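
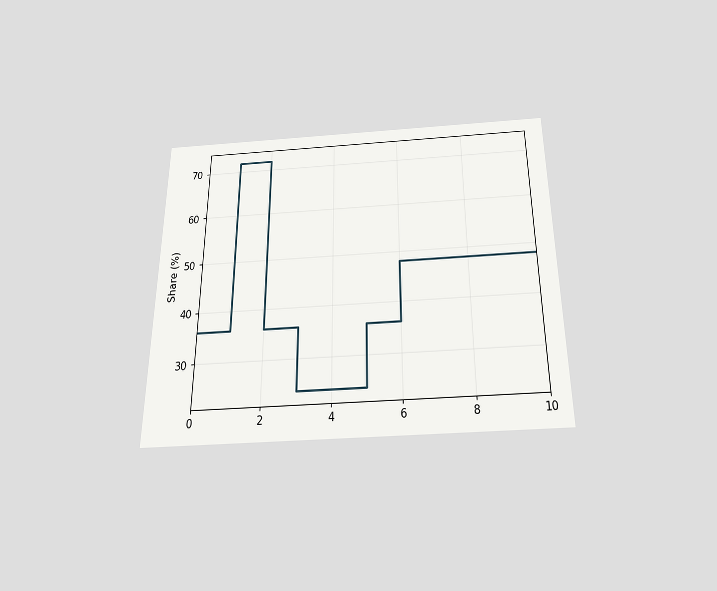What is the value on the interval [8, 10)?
48%

The chart is viewed slightly from below. On [8, 10) the step sits at 48%.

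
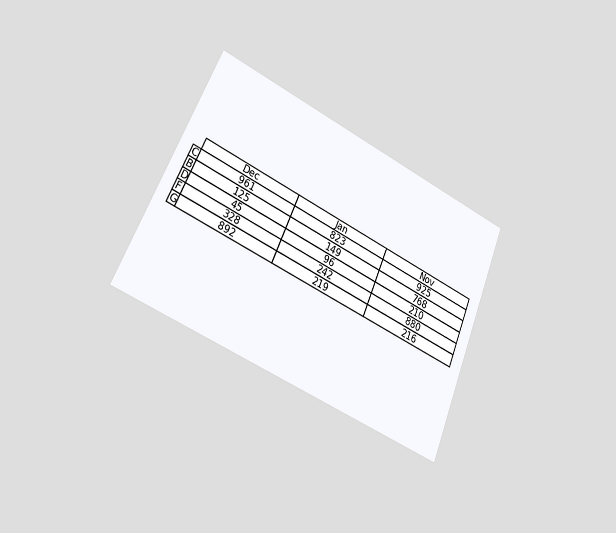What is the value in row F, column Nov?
The chart is tilted about 23° clockwise and viewed slightly from the left. The (F, Nov) cell reads 880.

880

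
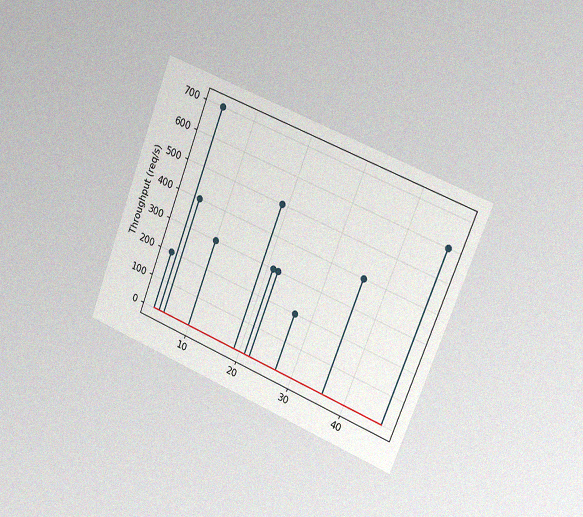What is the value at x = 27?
200req/s

The chart is tilted about 21° clockwise and viewed slightly from the right, with some photo noise. The stem at x=27 reaches 200req/s.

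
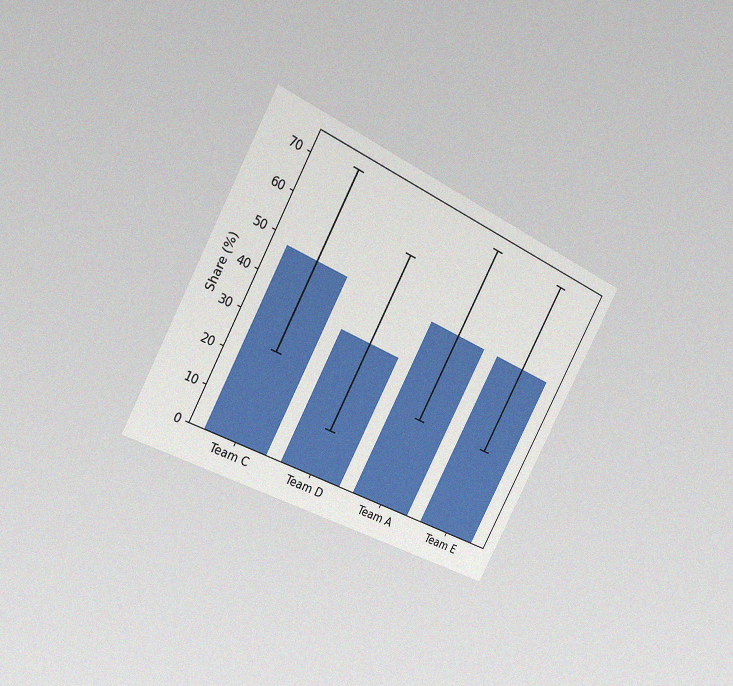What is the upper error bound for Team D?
The chart is tilted about 28° clockwise and viewed slightly from the left, with some photo noise. The Team D bar's upper whisker reaches 60%.

60%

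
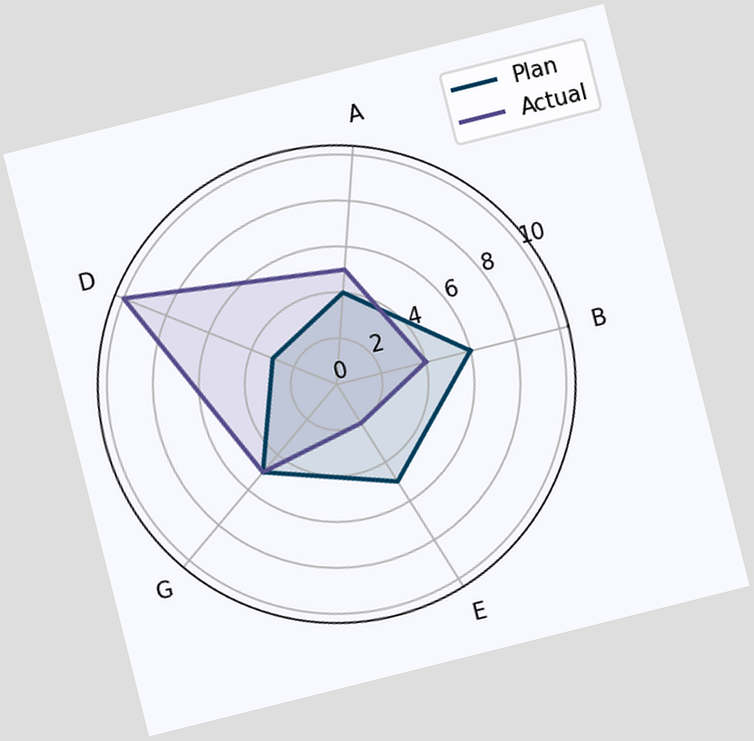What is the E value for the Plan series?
5

The chart is tilted about 14° counter-clockwise. On the E axis, Plan reaches 5.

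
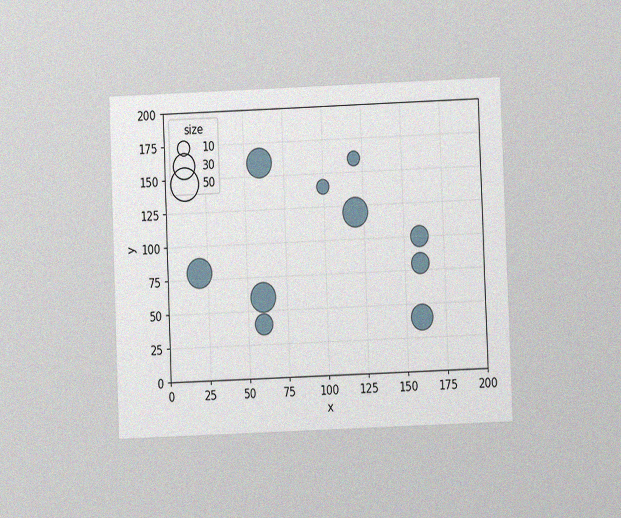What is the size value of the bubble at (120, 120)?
40

The chart is tilted about 2° counter-clockwise and viewed at a slight angle, with some photo noise. Matching the bubble at (120, 120) against the size legend gives 40.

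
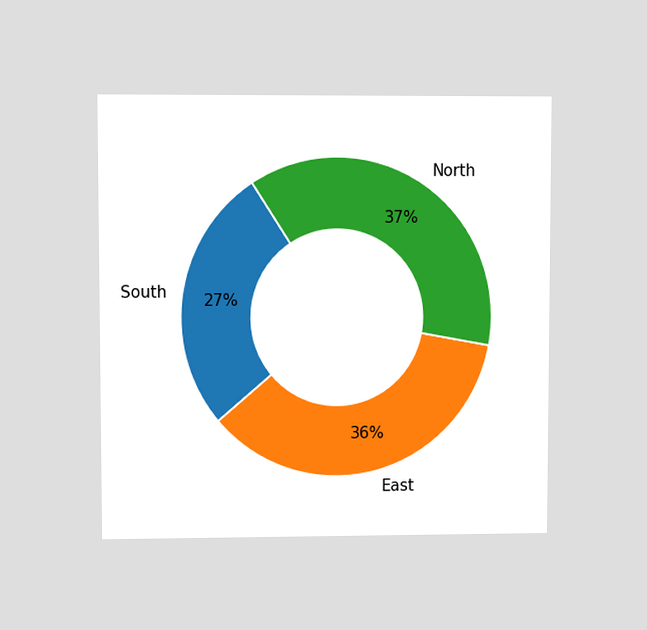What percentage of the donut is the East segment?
The chart is viewed at a slight angle. The East segment takes up 36% of the ring.

36%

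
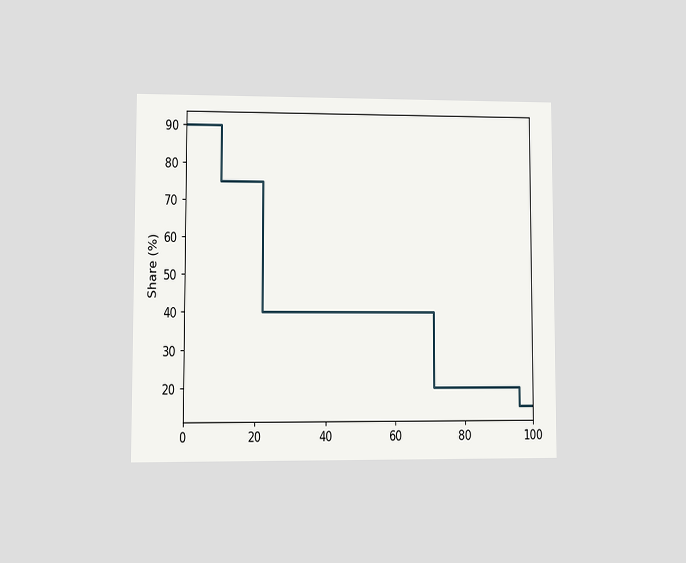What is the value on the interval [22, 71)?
The chart is viewed at a slight angle. On [22, 71) the step sits at 40%.

40%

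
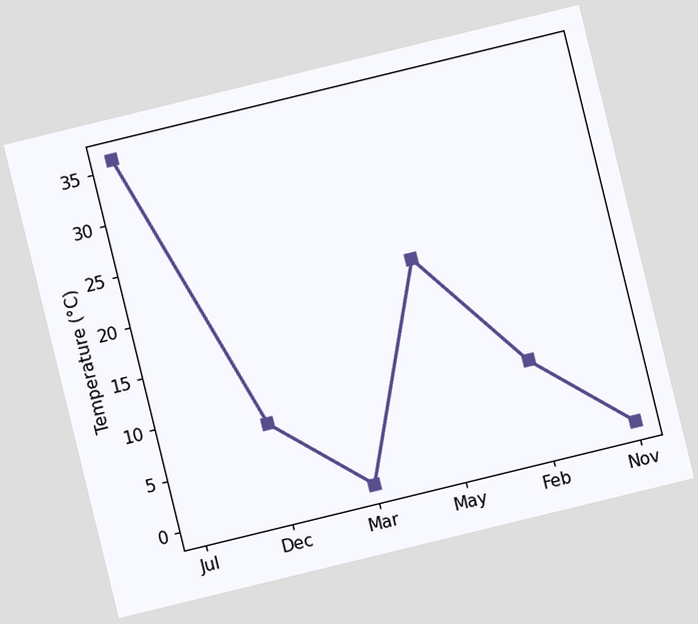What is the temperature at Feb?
8°C

The chart is tilted about 14° counter-clockwise. At Feb, the line is at 8°C.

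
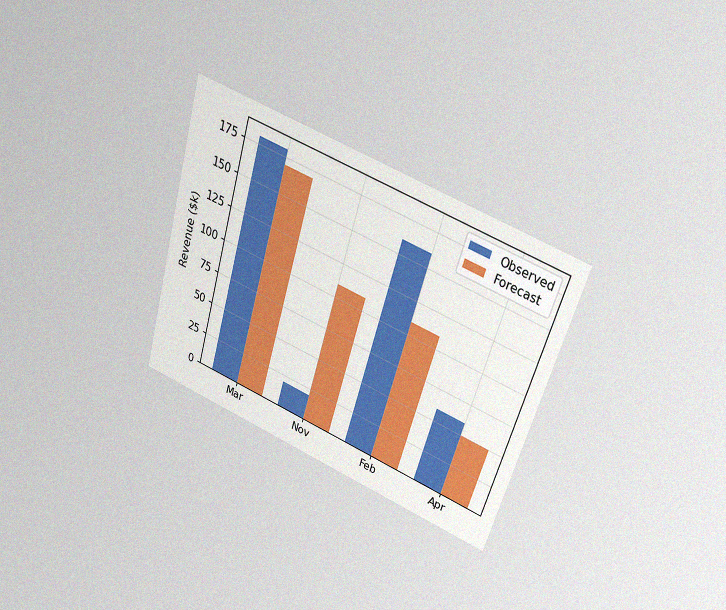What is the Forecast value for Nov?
The chart is tilted about 17° clockwise and viewed slightly from above, with some photo noise. The Forecast bar at Nov reaches $110k on the y-axis.

$110k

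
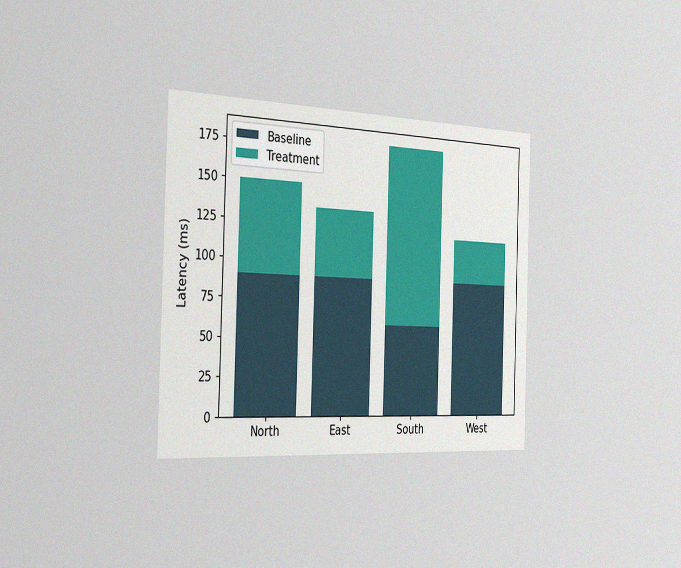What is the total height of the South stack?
180ms

The chart is viewed slightly from the left, with some photo noise. The South stack's top reaches 180ms on the y-axis.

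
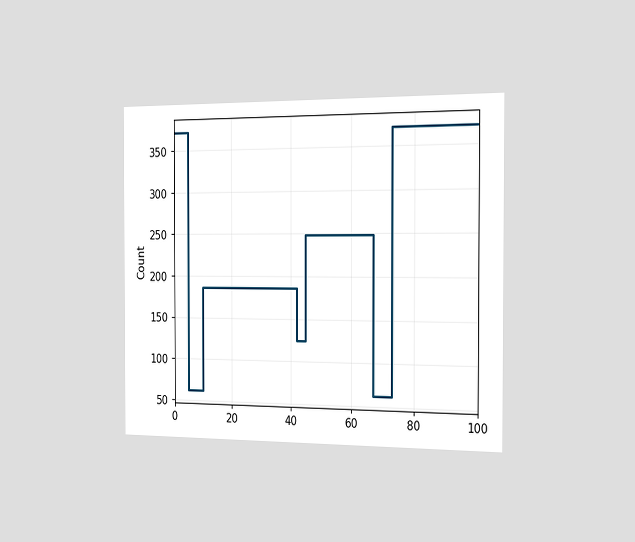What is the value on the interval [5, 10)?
62

The chart is viewed slightly from the right. On [5, 10) the step sits at 62.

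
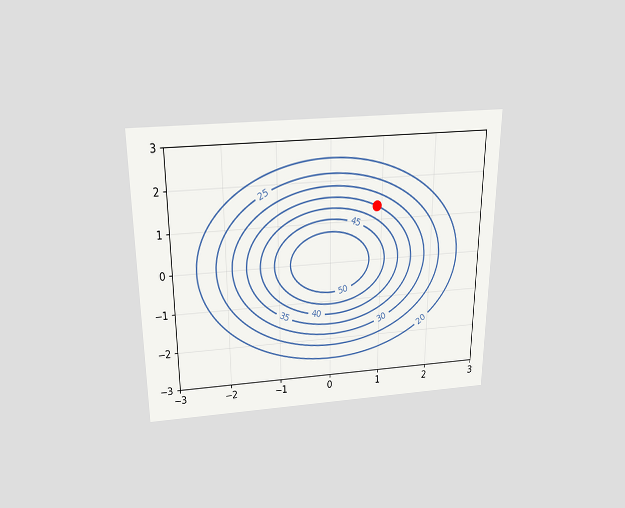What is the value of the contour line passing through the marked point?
The chart is viewed slightly from above. The marked point sits on the contour labelled 35.

35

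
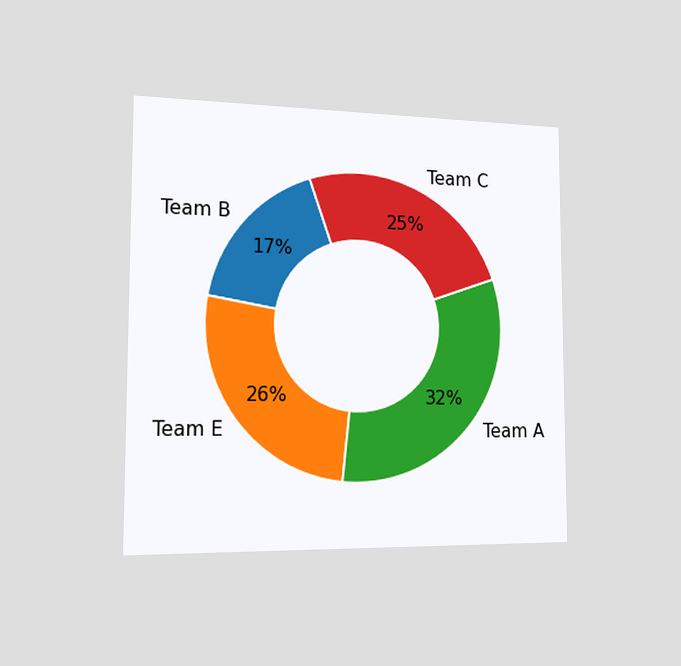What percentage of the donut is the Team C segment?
The chart is viewed slightly from the left. The Team C segment takes up 25% of the ring.

25%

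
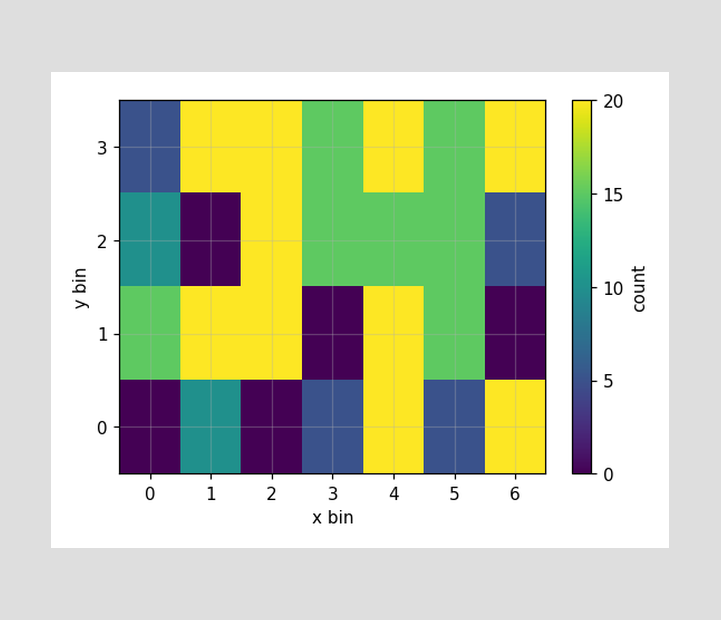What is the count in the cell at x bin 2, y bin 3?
Matching the cell (2, 3) against the colorbar gives 20.

20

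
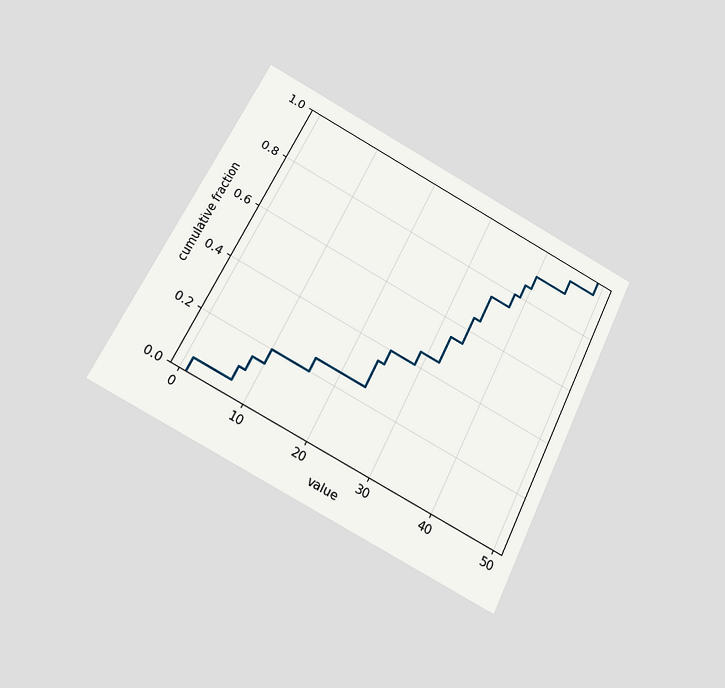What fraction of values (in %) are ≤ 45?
95%

The chart is tilted about 26° clockwise and viewed slightly from below. At x=45 the ECDF step is at 95%.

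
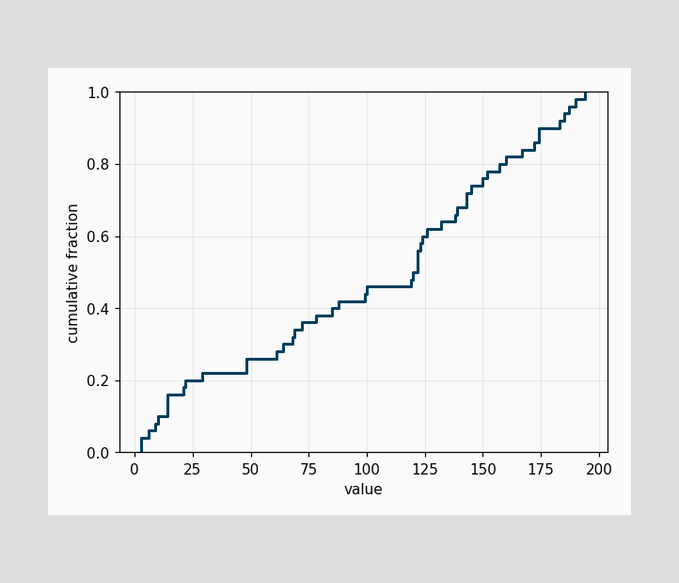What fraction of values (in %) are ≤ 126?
At x=126 the ECDF step is at 62%.

62%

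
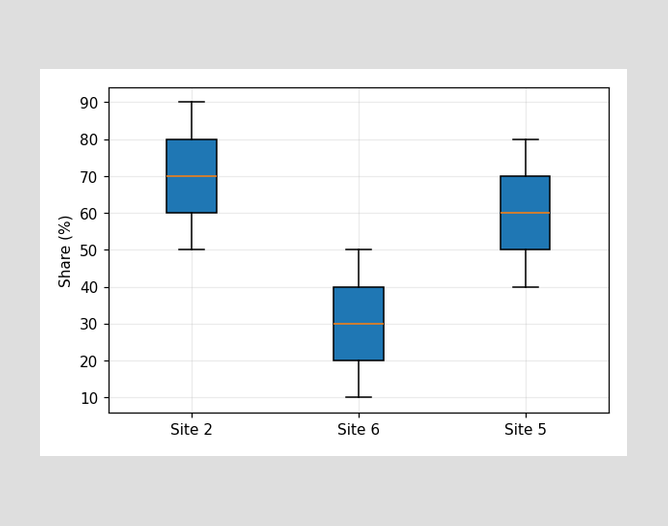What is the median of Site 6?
The median line in the Site 6 box sits at 30%.

30%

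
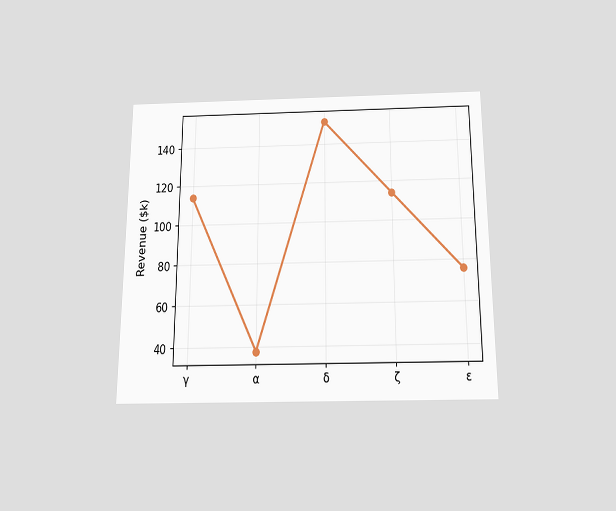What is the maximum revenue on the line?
$152k

The chart is viewed slightly from below. The highest point is at δ, and reading across to the y-axis gives $152k.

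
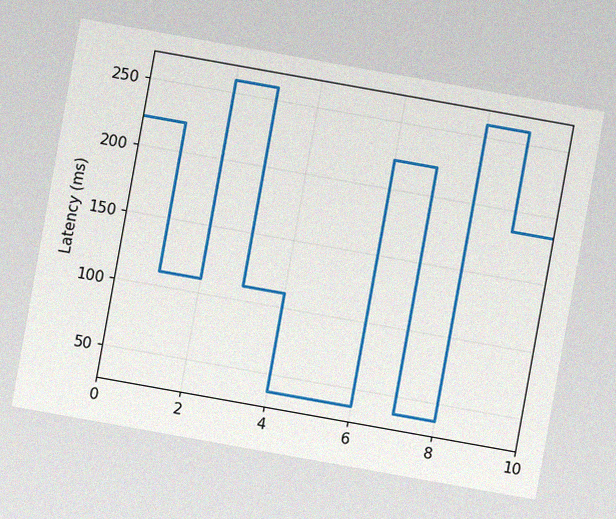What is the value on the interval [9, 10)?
185ms

The chart is tilted about 10° clockwise, with some photo noise. On [9, 10) the step sits at 185ms.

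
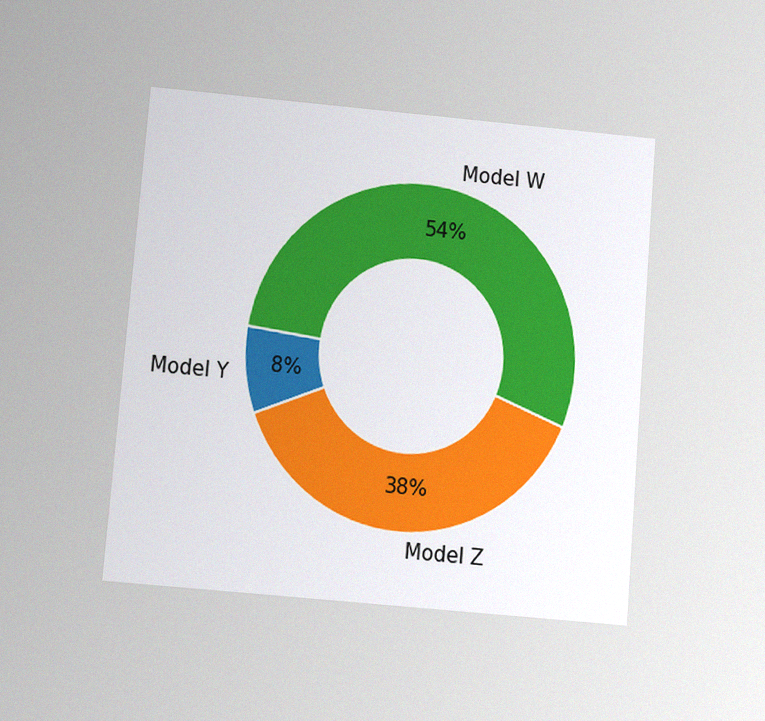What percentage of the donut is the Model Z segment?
The chart is tilted about 5° clockwise and viewed slightly from below, with some photo noise. The Model Z segment takes up 38% of the ring.

38%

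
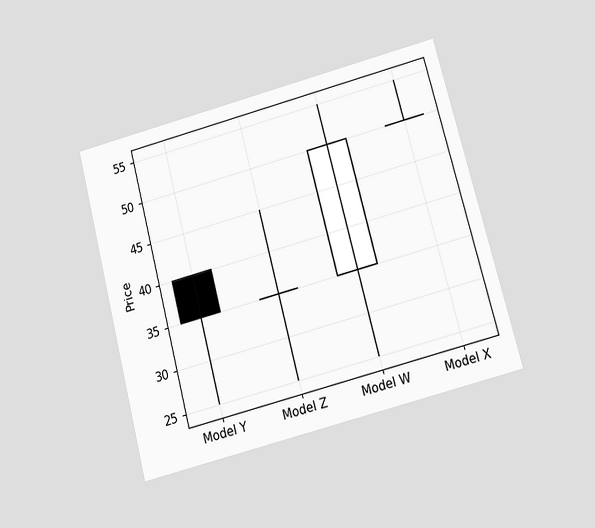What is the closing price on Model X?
The chart is tilted about 15° counter-clockwise and viewed slightly from below. The Model X candle closes at 50.

50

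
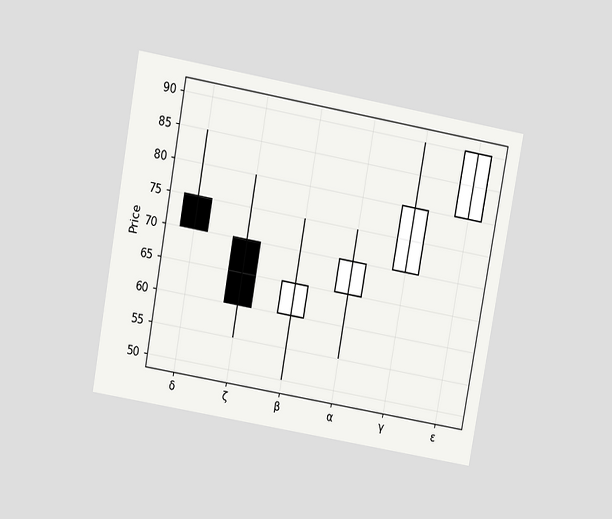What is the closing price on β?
The chart is tilted about 10° clockwise and viewed at a slight angle. The β candle closes at 65.

65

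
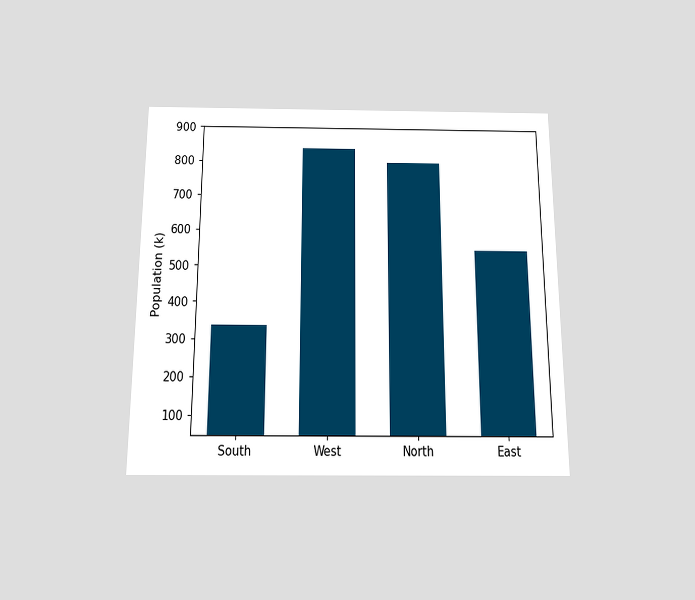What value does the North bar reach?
The chart is viewed slightly from below. Reading along the chart's y-axis, the North bar reaches 798k.

798k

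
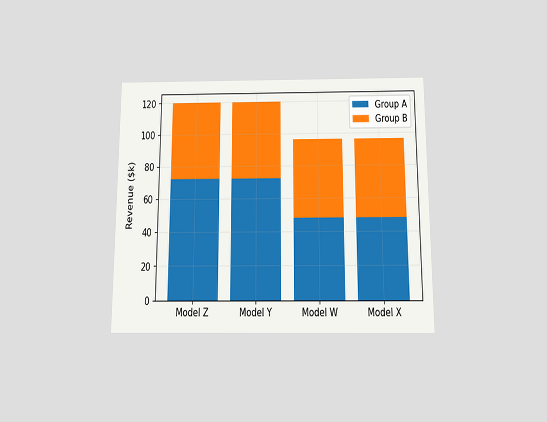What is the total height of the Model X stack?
$96k

The chart is viewed slightly from below. The Model X stack's top reaches $96k on the y-axis.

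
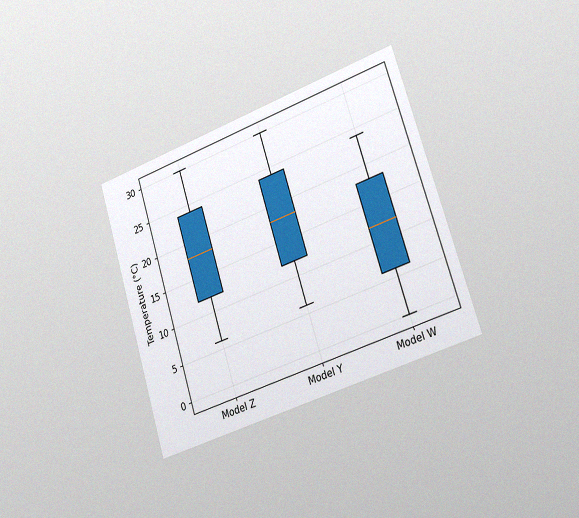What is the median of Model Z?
The chart is tilted about 17° counter-clockwise and viewed slightly from the right, with some photo noise. The median line in the Model Z box sits at 18°C.

18°C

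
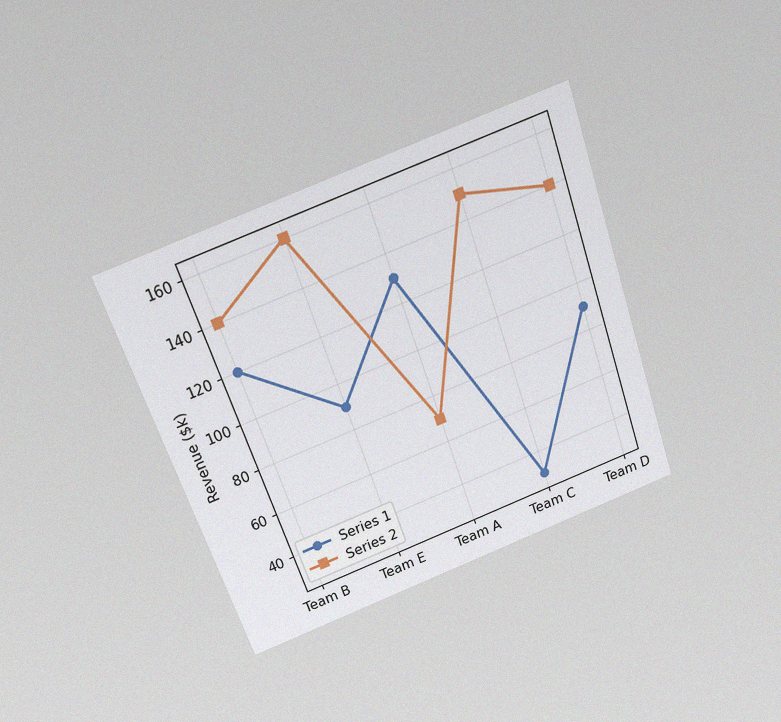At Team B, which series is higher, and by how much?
The chart is tilted about 19° counter-clockwise and viewed slightly from above, with some photo noise. At Team B, Series 2 sits above the other line by $20k.

Series 2, by $20k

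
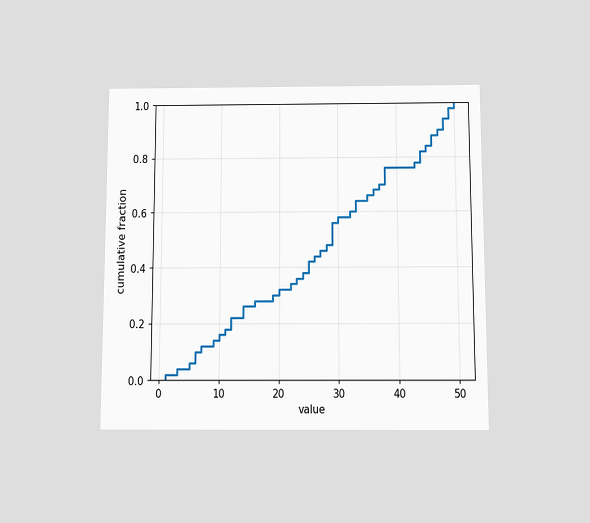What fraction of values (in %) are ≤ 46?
The chart is viewed slightly from below. At x=46 the ECDF step is at 88%.

88%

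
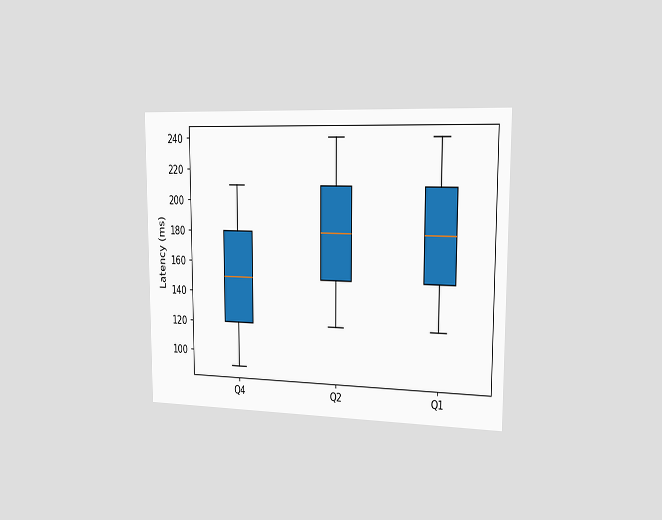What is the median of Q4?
150ms

The chart is viewed slightly from the right. The median line in the Q4 box sits at 150ms.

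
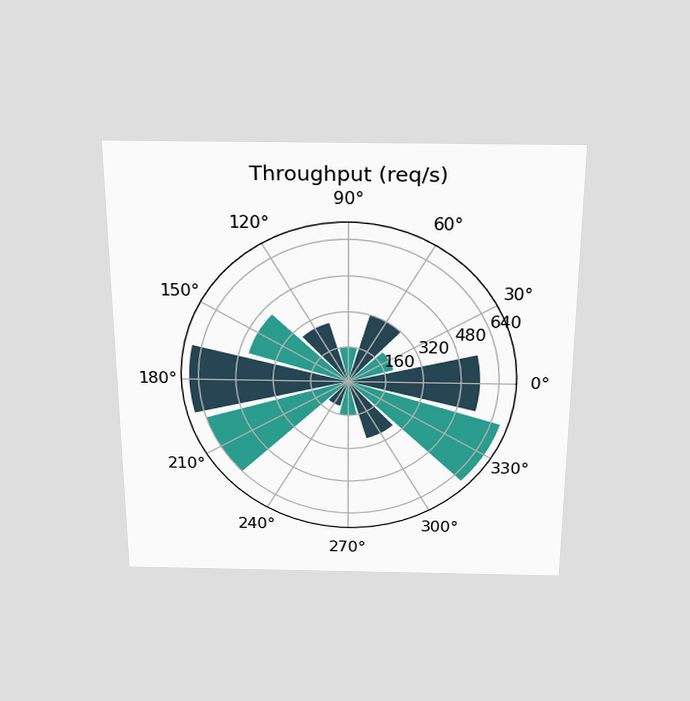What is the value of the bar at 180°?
The chart is viewed slightly from above. The bar at 180° reaches 680req/s on the radial axis.

680req/s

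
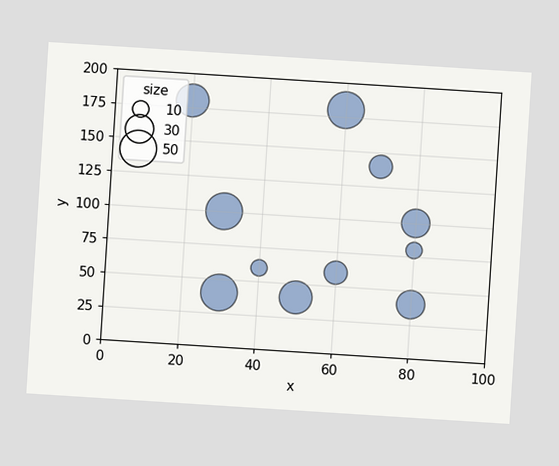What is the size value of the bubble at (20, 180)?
The chart is tilted about 4° clockwise. Matching the bubble at (20, 180) against the size legend gives 40.

40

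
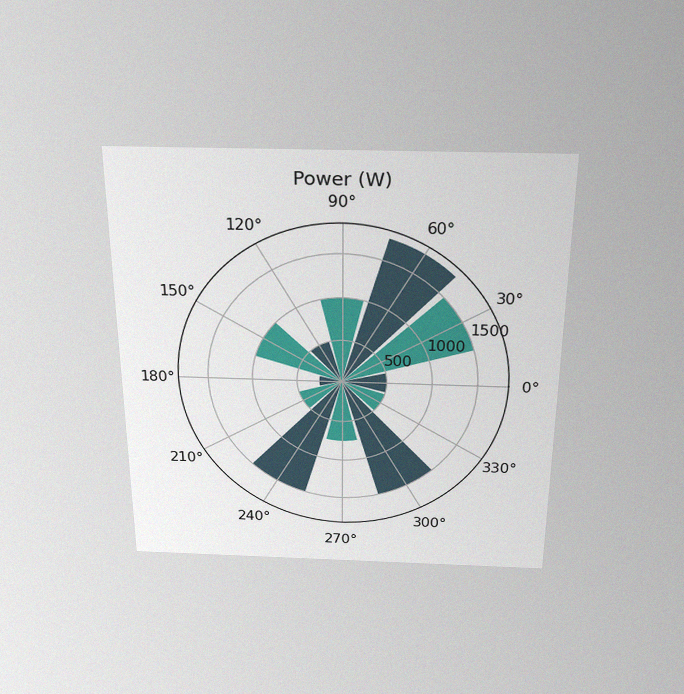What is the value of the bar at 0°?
500W

The chart is viewed slightly from above, with some photo noise. The bar at 0° reaches 500W on the radial axis.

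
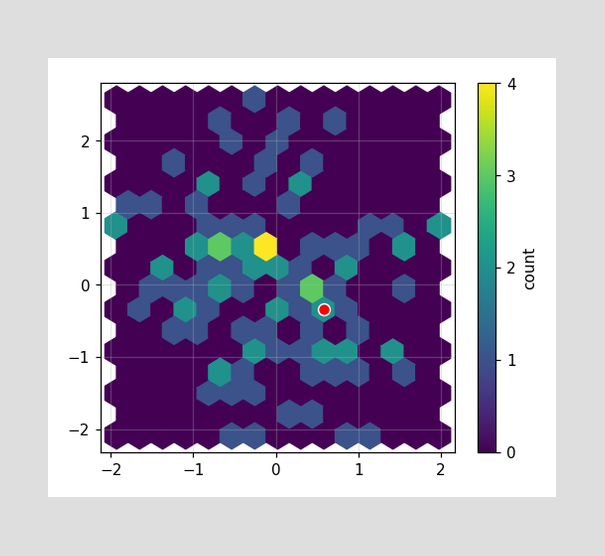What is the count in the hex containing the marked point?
The marked hex reads 2 on the colorbar.

2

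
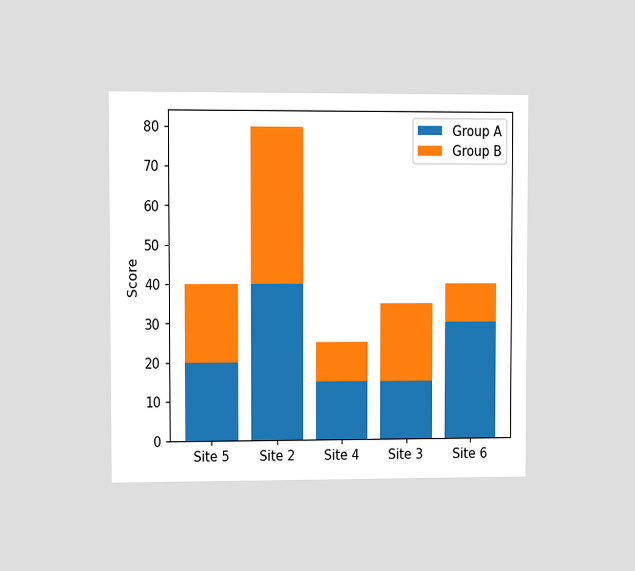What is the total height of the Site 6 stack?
40

The chart is viewed at a slight angle. The Site 6 stack's top reaches 40 on the y-axis.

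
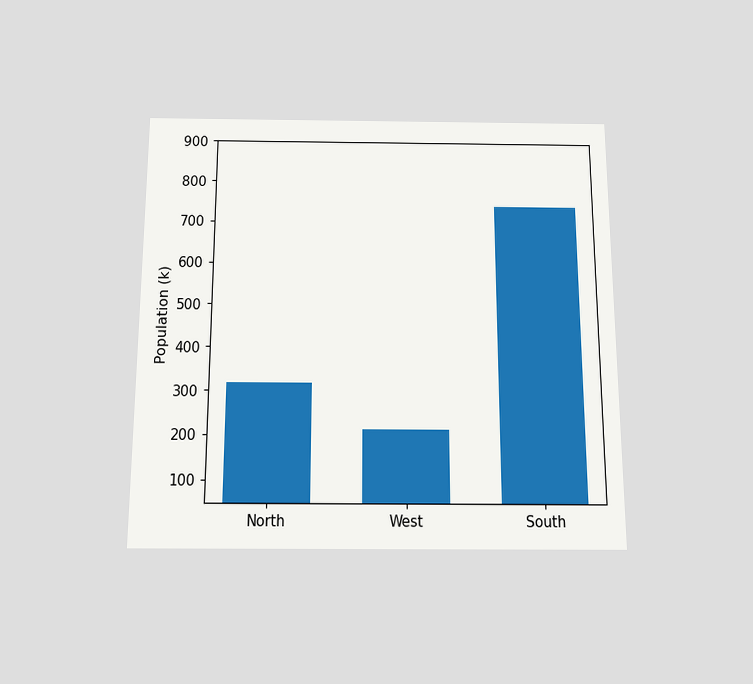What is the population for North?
The chart is viewed slightly from below. Reading along the chart's y-axis, the North bar reaches 318k.

318k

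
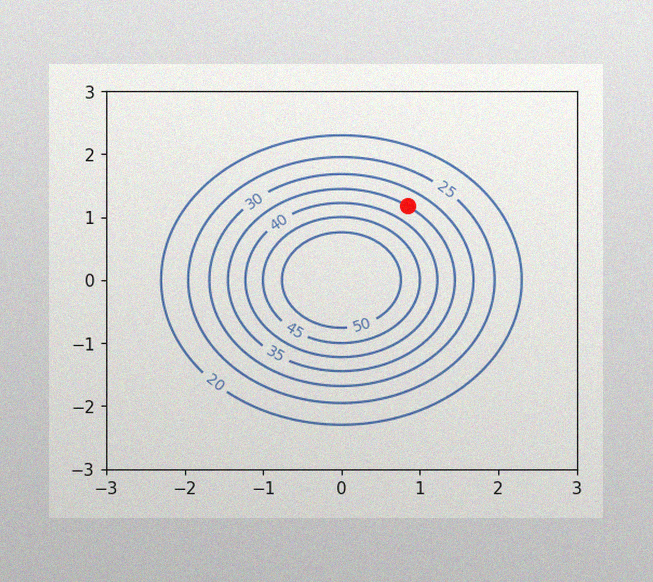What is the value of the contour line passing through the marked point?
The image has some photo noise and uneven lighting. The marked point sits on the contour labelled 35.

35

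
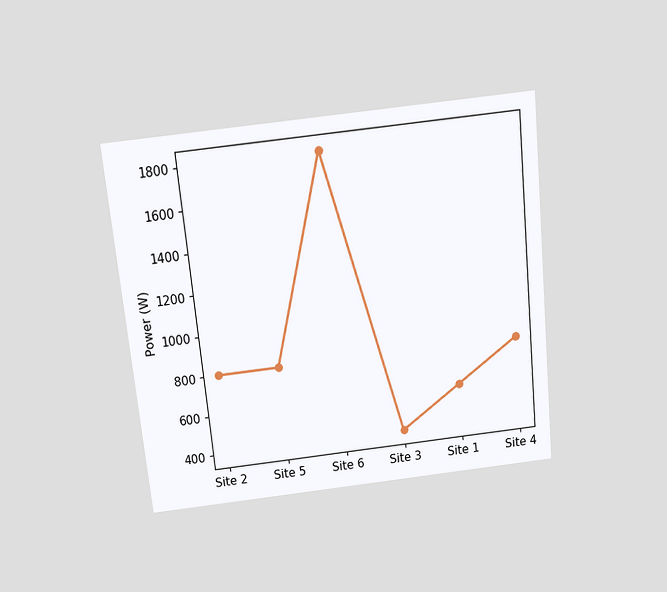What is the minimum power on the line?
The chart is tilted about 6° counter-clockwise and viewed slightly from above. The lowest point is at Site 3, and reading across to the y-axis gives 400W.

400W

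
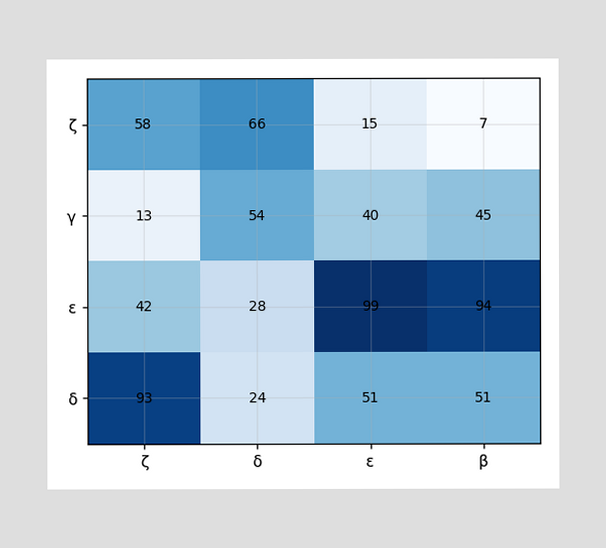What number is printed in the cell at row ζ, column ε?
15

The (ζ, ε) cell reads 15.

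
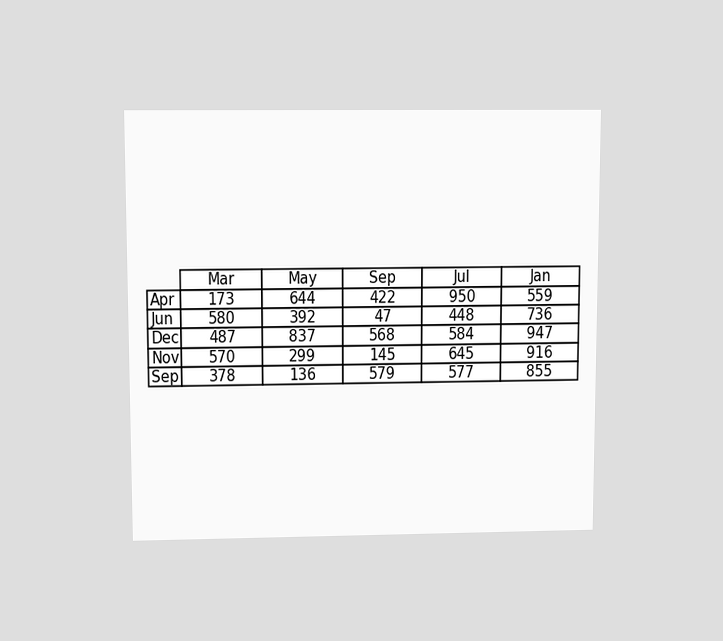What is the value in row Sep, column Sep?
579

The chart is viewed slightly from above. The (Sep, Sep) cell reads 579.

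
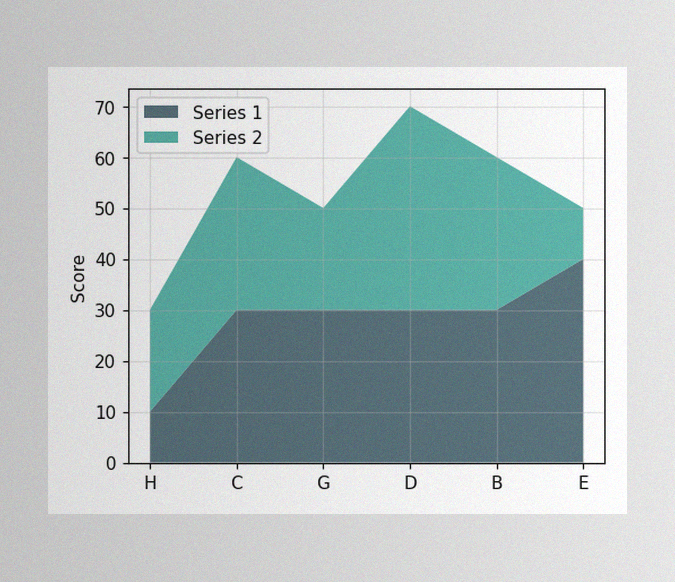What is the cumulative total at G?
50

The image has some photo noise and uneven lighting. The stacked total at G reaches 50.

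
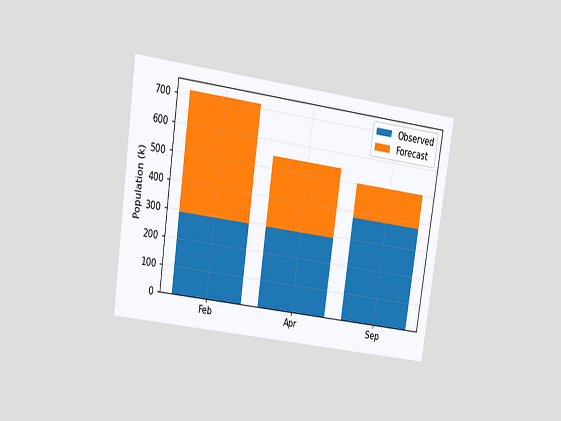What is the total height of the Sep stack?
The chart is tilted about 8° clockwise and viewed at a slight angle. The Sep stack's top reaches 504k on the y-axis.

504k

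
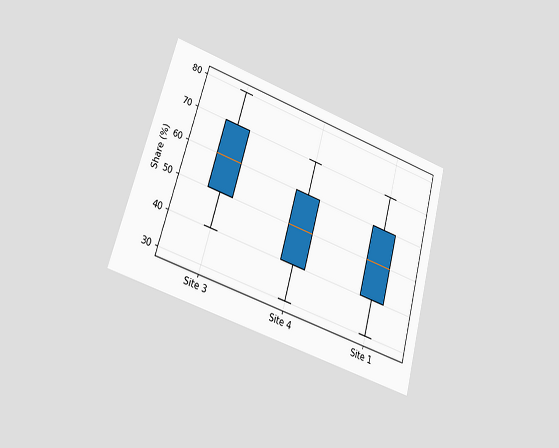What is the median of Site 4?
The chart is tilted about 16° clockwise and viewed at a slight angle. The median line in the Site 4 box sits at 50%.

50%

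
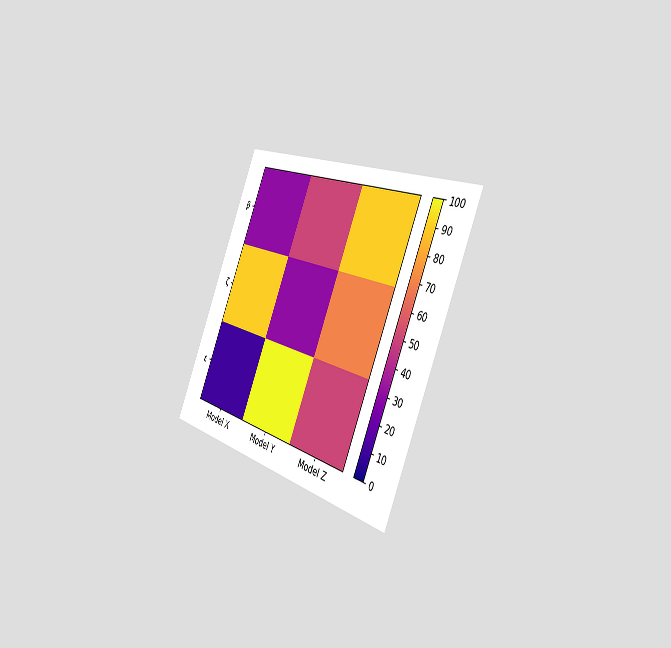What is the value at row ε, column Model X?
10

The chart is tilted about 24° clockwise and viewed slightly from the right. Matching cell (ε, Model X) against the colorbar gives 10.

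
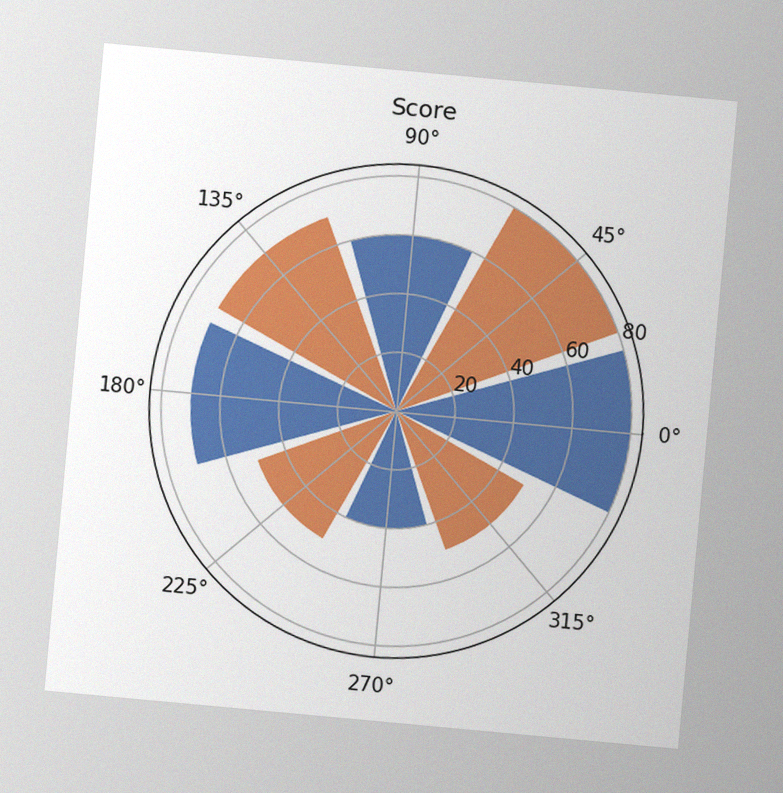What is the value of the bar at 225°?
50

The chart is tilted about 5° clockwise, with some photo noise. The bar at 225° reaches 50 on the radial axis.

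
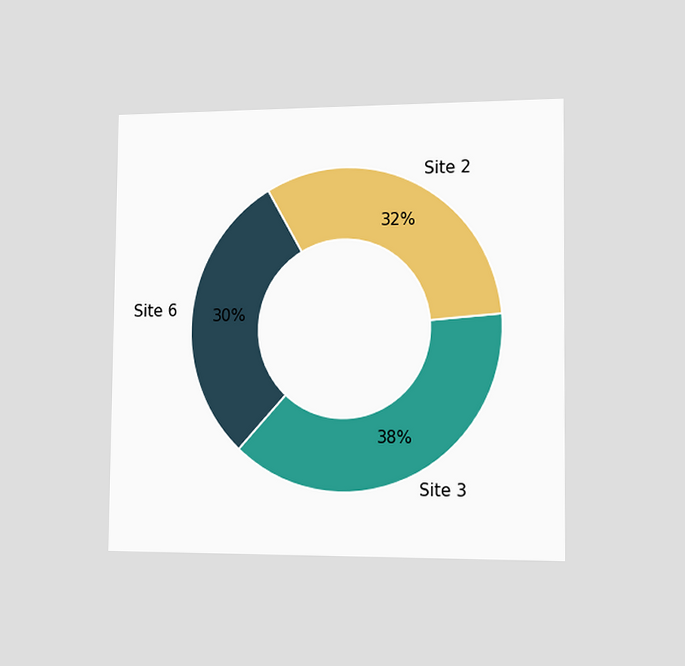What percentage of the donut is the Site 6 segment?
The chart is viewed slightly from the right. The Site 6 segment takes up 30% of the ring.

30%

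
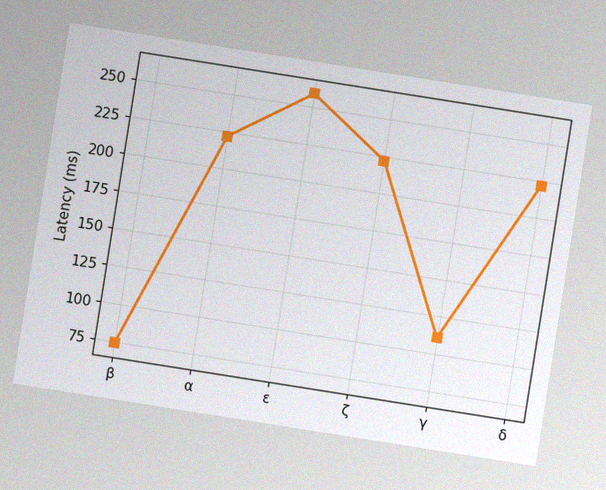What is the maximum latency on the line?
259ms

The chart is tilted about 9° clockwise, with some photo noise. The highest point is at ε, and reading across to the y-axis gives 259ms.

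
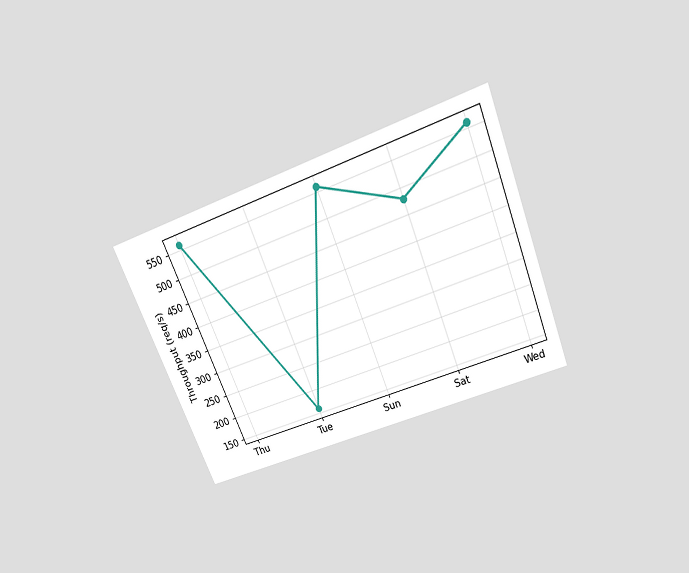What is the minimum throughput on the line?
160req/s

The chart is tilted about 22° counter-clockwise and viewed slightly from above. The lowest point is at Tue, and reading across to the y-axis gives 160req/s.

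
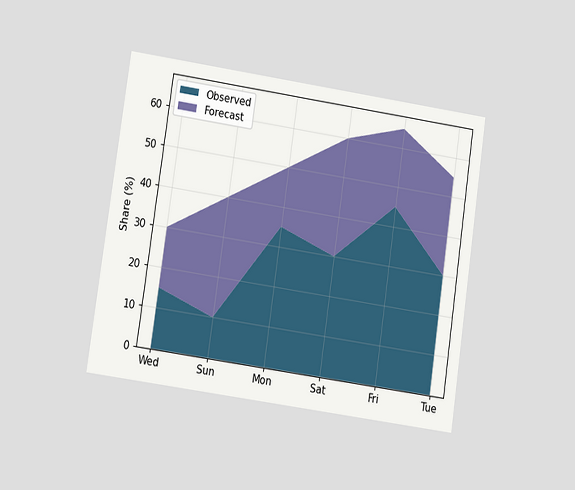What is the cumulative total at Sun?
The chart is tilted about 8° clockwise and viewed at a slight angle. The stacked total at Sun reaches 40%.

40%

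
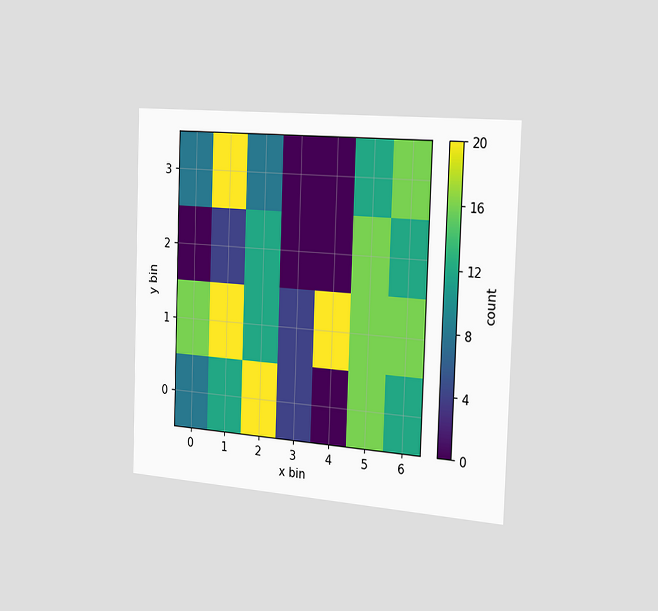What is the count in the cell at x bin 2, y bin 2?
The chart is tilted about 2° clockwise and viewed slightly from the right. Matching the cell (2, 2) against the colorbar gives 12.

12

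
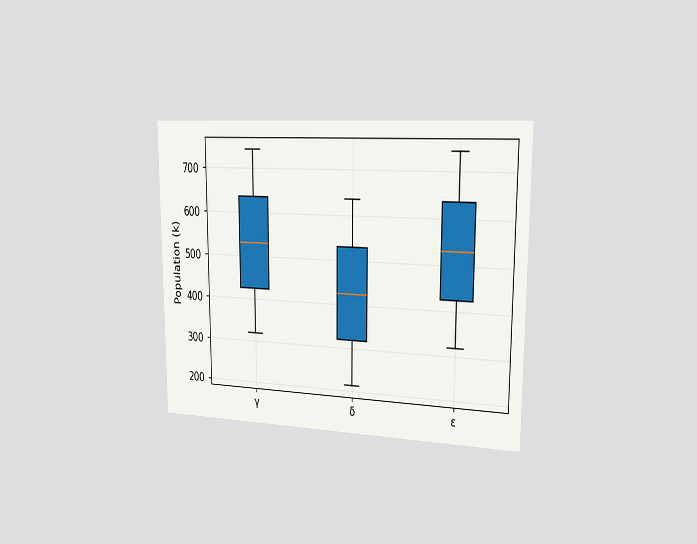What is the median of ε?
The chart is viewed slightly from the right. The median line in the ε box sits at 530k.

530k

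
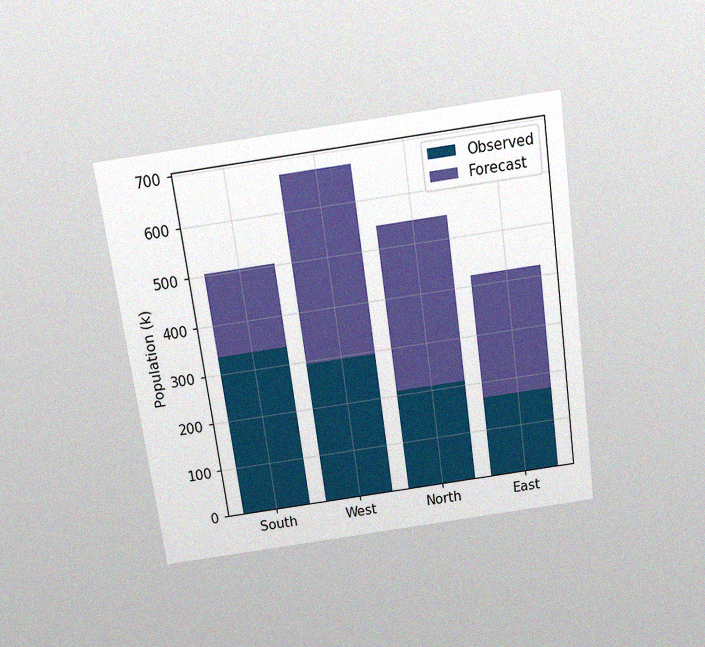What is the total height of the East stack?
420k

The chart is tilted about 8° counter-clockwise and viewed slightly from above, with some photo noise. The East stack's top reaches 420k on the y-axis.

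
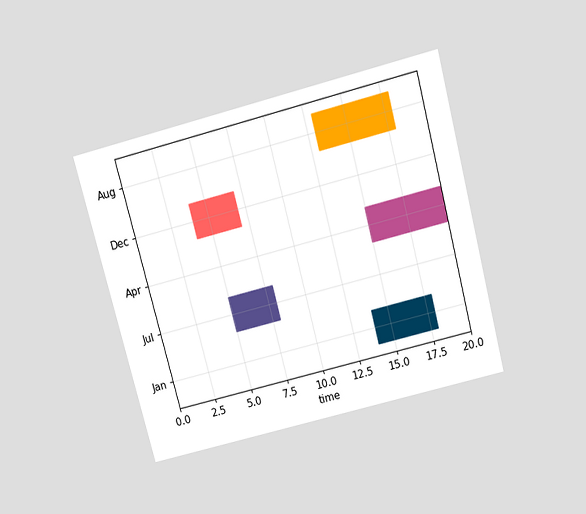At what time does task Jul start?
The chart is tilted about 15° counter-clockwise and viewed slightly from above. The Jul bar begins at t=5.

5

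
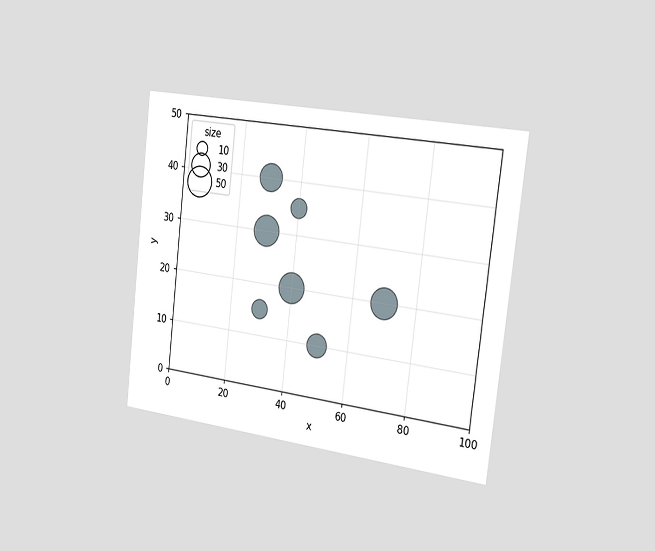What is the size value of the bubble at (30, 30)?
50

The chart is tilted about 7° clockwise and viewed slightly from the right. Matching the bubble at (30, 30) against the size legend gives 50.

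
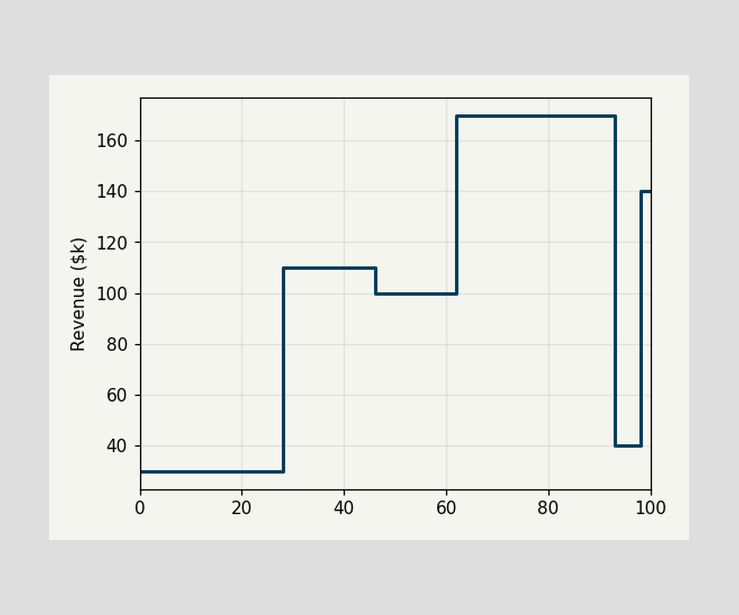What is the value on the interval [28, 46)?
On [28, 46) the step sits at $110k.

$110k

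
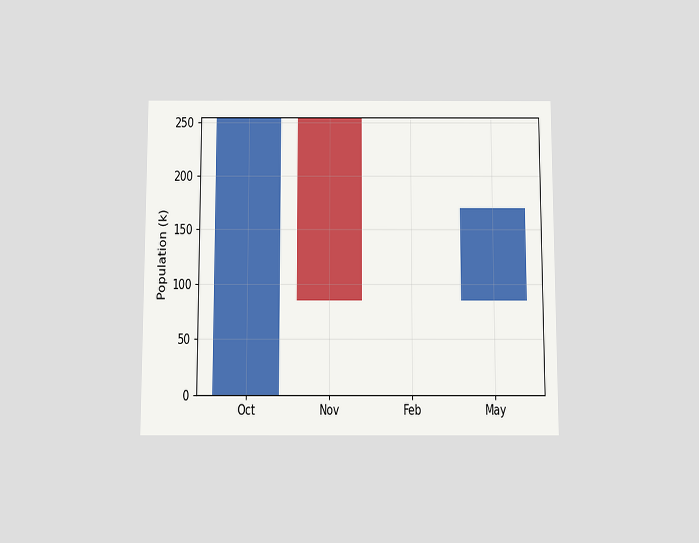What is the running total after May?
170k

The chart is viewed slightly from below. After May the running total reaches 170k.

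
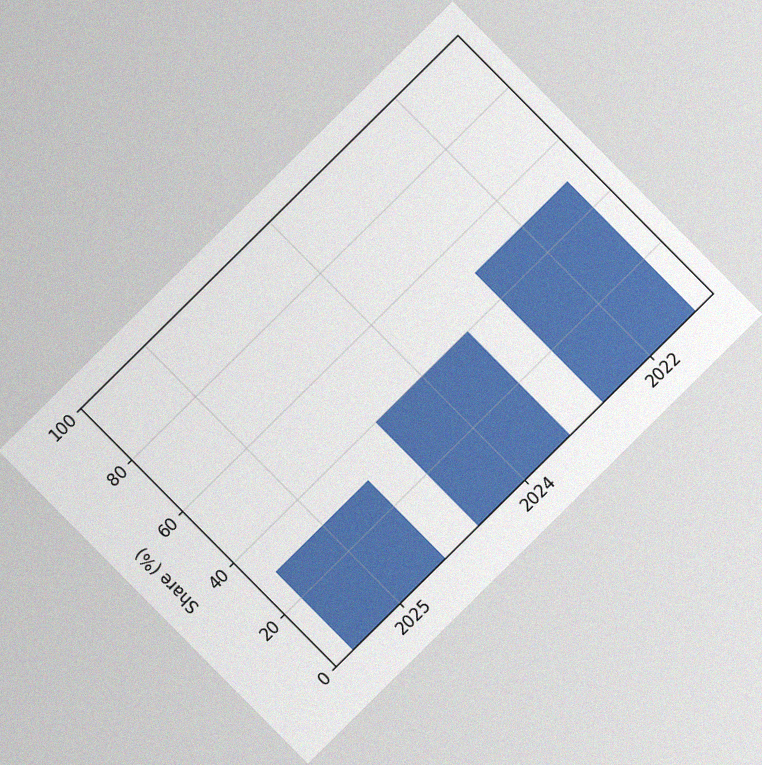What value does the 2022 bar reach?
50%

The chart is tilted about 45° counter-clockwise, with some photo noise. Reading along the chart's y-axis, the 2022 bar reaches 50%.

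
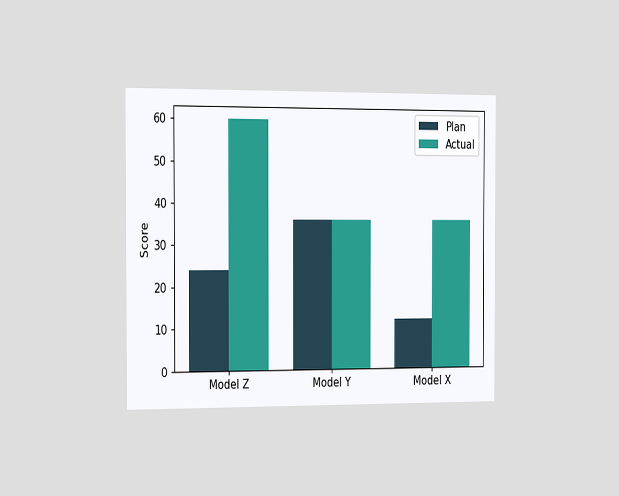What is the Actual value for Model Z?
60

The chart is viewed slightly from the left. The Actual bar at Model Z reaches 60 on the y-axis.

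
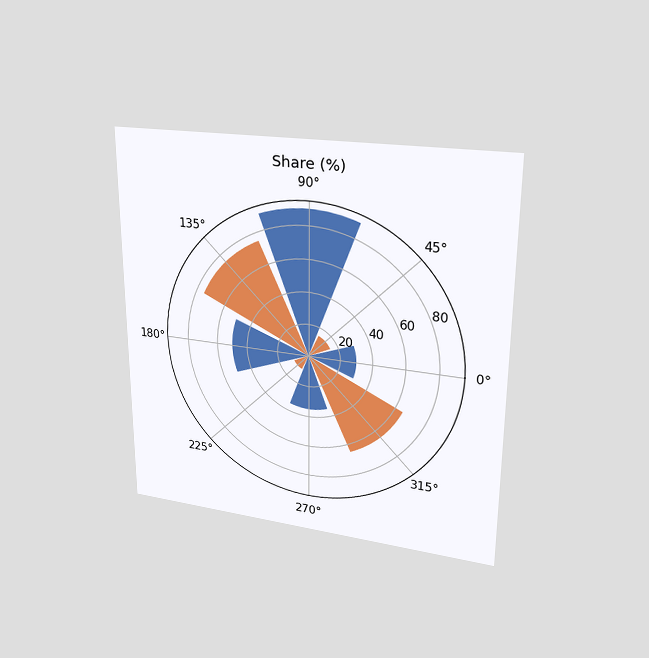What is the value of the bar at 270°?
The chart is viewed at a slight angle. The bar at 270° reaches 35% on the radial axis.

35%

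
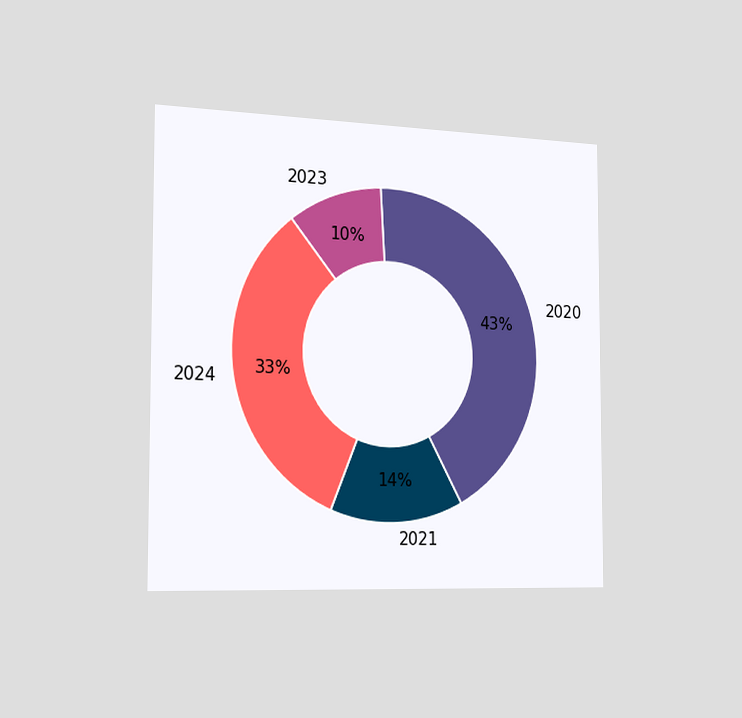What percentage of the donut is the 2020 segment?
43%

The chart is viewed slightly from the left. The 2020 segment takes up 43% of the ring.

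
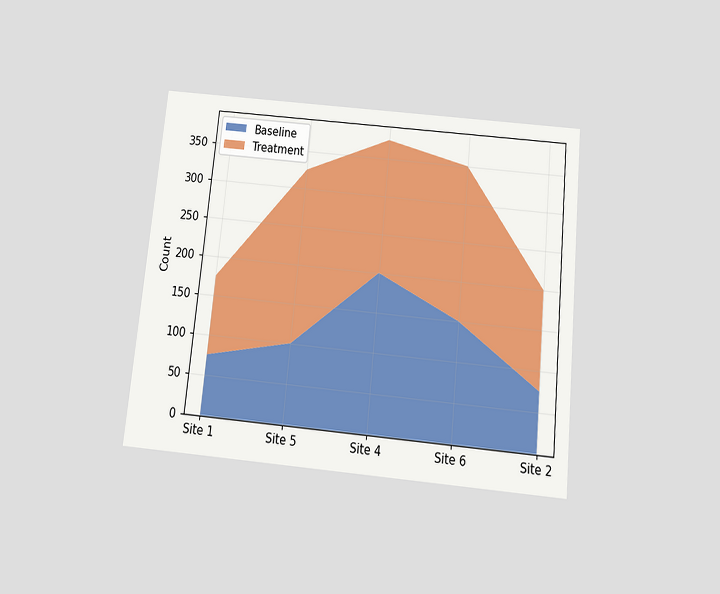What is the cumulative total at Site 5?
325

The chart is tilted about 6° clockwise and viewed slightly from below. The stacked total at Site 5 reaches 325.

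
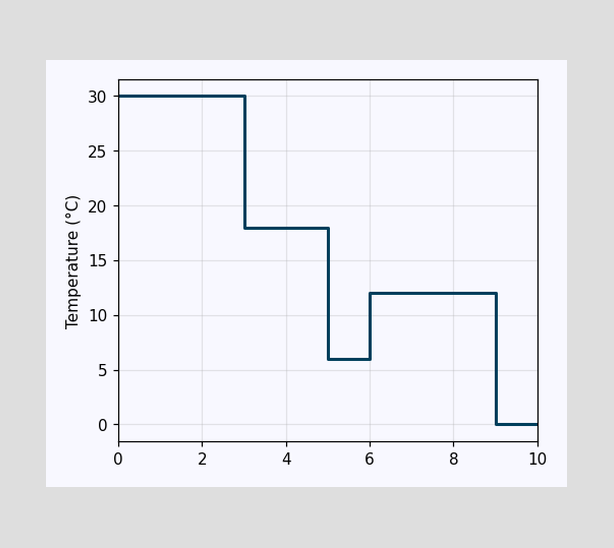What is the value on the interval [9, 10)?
On [9, 10) the step sits at 0°C.

0°C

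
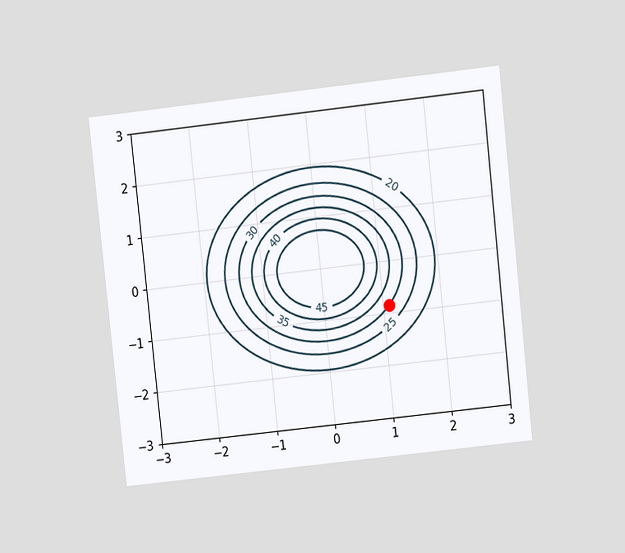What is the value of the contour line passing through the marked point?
30

The chart is tilted about 6° counter-clockwise and viewed at a slight angle. The marked point sits on the contour labelled 30.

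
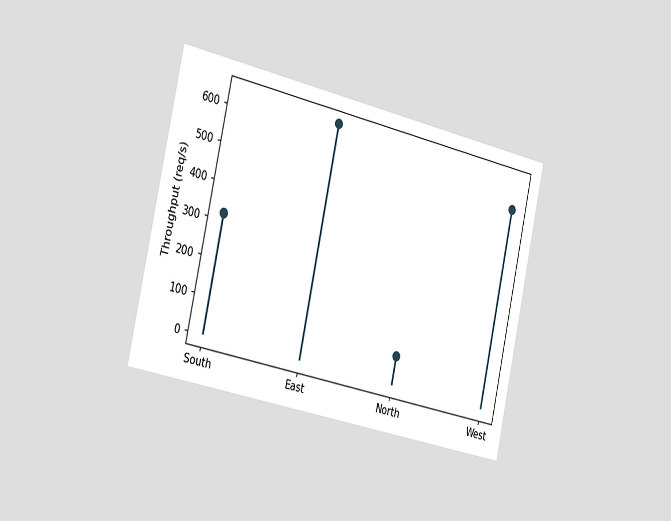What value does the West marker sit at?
560req/s

The chart is tilted about 12° clockwise and viewed slightly from the left. The West marker sits at 560req/s.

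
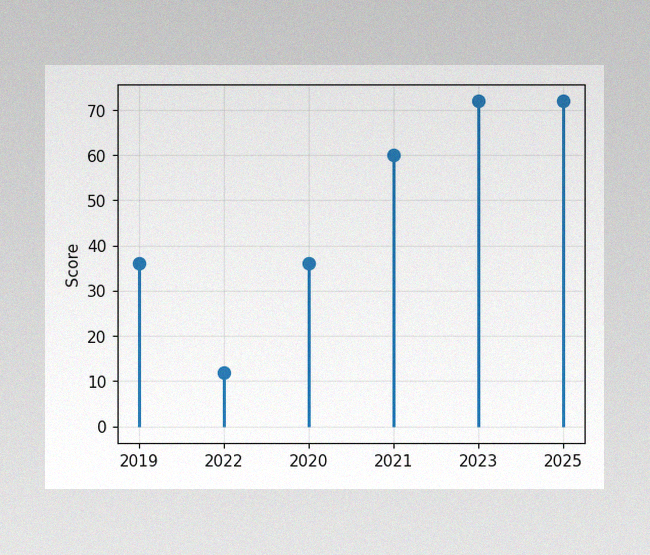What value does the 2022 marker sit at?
The image has some photo noise and uneven lighting. The 2022 marker sits at 12.

12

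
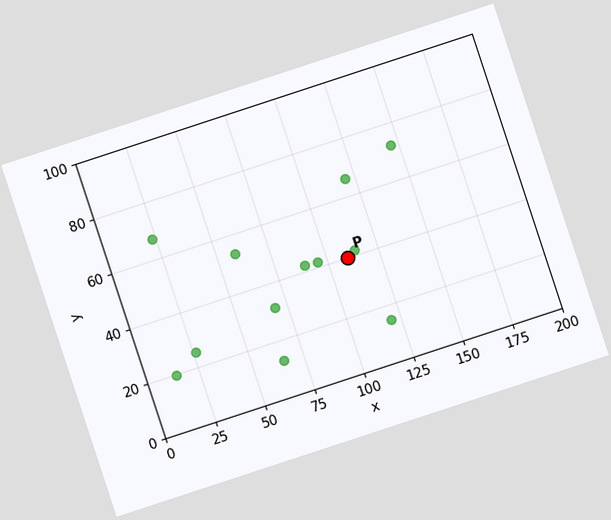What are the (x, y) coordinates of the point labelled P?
The chart is tilted about 18° counter-clockwise. Following the gridlines from P to each axis, P sits at (110, 40).

(110, 40)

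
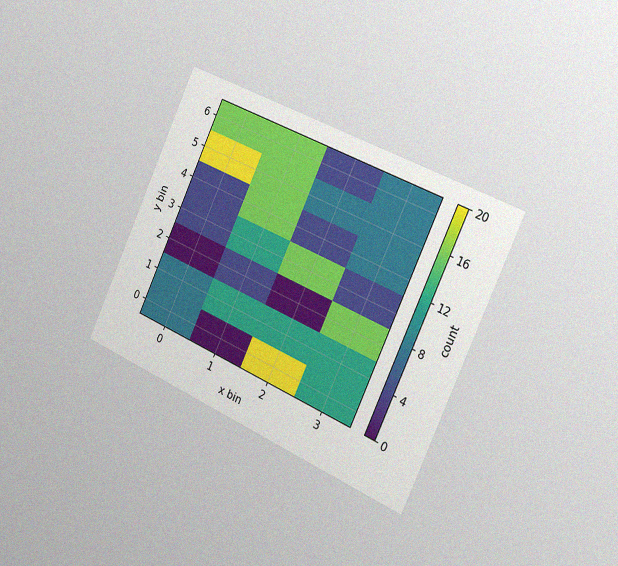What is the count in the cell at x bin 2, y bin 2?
0

The chart is tilted about 24° clockwise and viewed slightly from the right, with some photo noise. Matching the cell (2, 2) against the colorbar gives 0.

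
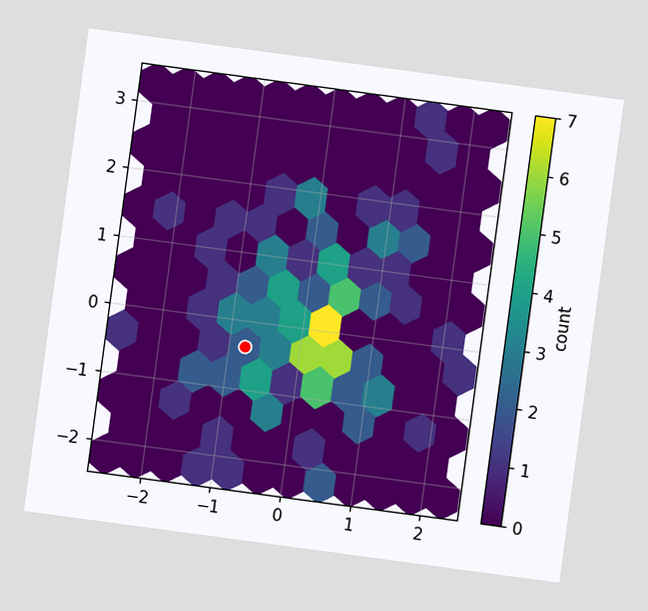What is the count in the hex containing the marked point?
The chart is tilted about 8° clockwise. The marked hex reads 2 on the colorbar.

2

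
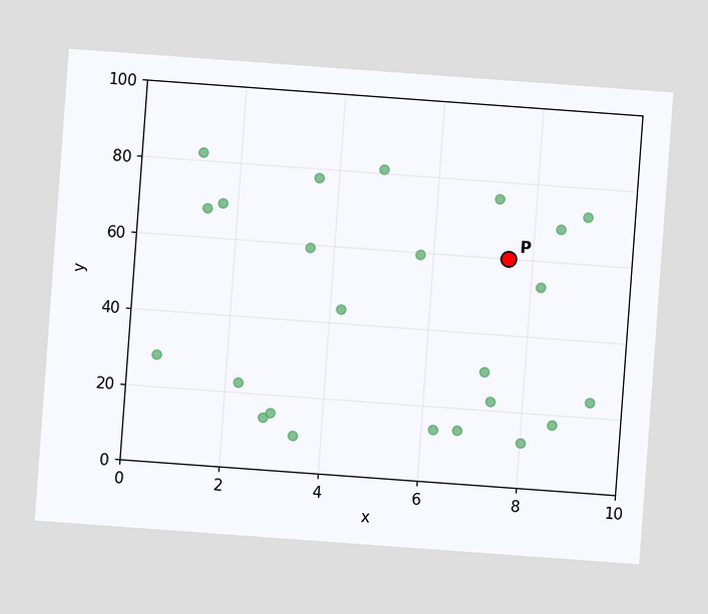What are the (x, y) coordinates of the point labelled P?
The chart is tilted about 4° clockwise. Following the gridlines from P to each axis, P sits at (7.5, 60).

(7.5, 60)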